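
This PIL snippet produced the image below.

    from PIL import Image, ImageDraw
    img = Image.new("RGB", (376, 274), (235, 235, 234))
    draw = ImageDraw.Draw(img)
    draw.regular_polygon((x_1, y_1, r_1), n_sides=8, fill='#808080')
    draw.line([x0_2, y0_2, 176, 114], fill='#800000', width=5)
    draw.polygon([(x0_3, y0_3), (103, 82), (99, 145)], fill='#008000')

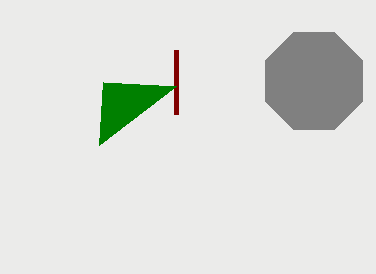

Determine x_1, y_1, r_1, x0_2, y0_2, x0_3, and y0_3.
x_1 = 314
y_1 = 81
r_1 = 53
x0_2 = 176
y0_2 = 50
x0_3 = 176
y0_3 = 86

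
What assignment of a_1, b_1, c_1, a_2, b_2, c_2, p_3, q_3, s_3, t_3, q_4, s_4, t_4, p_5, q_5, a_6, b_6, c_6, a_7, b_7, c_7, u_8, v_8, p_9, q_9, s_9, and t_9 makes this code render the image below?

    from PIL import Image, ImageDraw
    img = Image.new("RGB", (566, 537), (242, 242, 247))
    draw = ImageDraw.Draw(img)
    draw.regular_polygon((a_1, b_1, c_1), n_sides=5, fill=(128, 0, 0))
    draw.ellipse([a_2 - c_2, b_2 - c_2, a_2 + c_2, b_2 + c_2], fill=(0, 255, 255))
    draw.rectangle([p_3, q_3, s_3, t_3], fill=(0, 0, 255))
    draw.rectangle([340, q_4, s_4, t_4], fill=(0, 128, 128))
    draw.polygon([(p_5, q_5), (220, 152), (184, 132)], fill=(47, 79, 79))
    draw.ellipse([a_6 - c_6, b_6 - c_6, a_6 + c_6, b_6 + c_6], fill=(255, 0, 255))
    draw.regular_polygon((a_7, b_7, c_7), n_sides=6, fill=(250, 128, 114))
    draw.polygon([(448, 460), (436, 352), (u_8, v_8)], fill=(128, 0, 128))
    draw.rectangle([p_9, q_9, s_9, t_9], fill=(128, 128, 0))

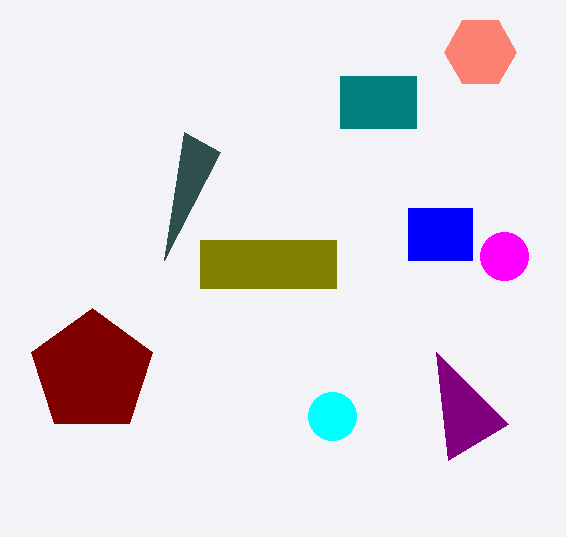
a_1 = 92, b_1 = 372, c_1 = 64, a_2 = 332, b_2 = 416, c_2 = 24, p_3 = 408, q_3 = 208, s_3 = 472, t_3 = 260, q_4 = 76, s_4 = 416, t_4 = 128, p_5 = 164, q_5 = 260, a_6 = 504, b_6 = 256, c_6 = 24, a_7 = 480, b_7 = 52, c_7 = 36, u_8 = 508, v_8 = 424, p_9 = 200, q_9 = 240, s_9 = 336, t_9 = 288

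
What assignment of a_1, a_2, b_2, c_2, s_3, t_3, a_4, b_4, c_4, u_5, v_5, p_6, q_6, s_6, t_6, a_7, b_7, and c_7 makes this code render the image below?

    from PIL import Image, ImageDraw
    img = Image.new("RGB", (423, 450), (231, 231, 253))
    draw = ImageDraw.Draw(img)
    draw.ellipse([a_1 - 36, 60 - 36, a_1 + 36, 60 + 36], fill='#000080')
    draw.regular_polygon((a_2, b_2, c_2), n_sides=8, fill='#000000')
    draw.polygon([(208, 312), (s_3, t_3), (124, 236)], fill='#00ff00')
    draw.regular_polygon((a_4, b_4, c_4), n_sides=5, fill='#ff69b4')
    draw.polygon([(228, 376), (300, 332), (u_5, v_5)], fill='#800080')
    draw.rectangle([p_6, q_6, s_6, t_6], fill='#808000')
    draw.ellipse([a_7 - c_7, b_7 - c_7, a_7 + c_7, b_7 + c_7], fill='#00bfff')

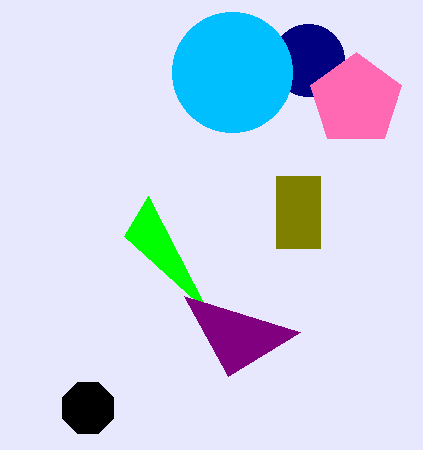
a_1 = 308; a_2 = 88; b_2 = 408; c_2 = 28; s_3 = 148; t_3 = 196; a_4 = 356; b_4 = 100; c_4 = 48; u_5 = 184; v_5 = 296; p_6 = 276; q_6 = 176; s_6 = 320; t_6 = 248; a_7 = 232; b_7 = 72; c_7 = 60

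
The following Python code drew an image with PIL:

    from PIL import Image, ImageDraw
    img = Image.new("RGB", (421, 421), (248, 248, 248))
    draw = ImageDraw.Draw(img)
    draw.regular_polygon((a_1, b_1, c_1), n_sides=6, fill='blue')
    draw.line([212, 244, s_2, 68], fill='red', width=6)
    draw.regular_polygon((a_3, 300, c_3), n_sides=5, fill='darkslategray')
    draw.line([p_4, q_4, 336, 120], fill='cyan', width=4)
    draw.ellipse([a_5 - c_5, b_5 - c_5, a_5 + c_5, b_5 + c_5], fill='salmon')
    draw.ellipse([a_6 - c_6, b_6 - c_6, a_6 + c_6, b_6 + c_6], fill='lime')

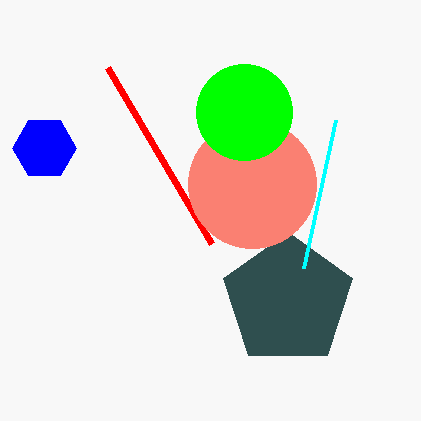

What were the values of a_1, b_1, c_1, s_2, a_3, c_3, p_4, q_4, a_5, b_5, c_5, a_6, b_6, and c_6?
a_1 = 44; b_1 = 148; c_1 = 32; s_2 = 108; a_3 = 288; c_3 = 68; p_4 = 304; q_4 = 268; a_5 = 252; b_5 = 184; c_5 = 64; a_6 = 244; b_6 = 112; c_6 = 48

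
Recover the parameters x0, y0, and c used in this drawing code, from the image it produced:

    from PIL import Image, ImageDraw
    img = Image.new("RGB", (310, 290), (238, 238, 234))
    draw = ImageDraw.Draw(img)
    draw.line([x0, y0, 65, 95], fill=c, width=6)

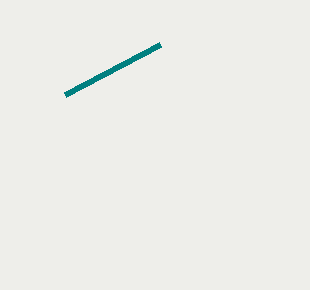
x0 = 160, y0 = 45, c = 'teal'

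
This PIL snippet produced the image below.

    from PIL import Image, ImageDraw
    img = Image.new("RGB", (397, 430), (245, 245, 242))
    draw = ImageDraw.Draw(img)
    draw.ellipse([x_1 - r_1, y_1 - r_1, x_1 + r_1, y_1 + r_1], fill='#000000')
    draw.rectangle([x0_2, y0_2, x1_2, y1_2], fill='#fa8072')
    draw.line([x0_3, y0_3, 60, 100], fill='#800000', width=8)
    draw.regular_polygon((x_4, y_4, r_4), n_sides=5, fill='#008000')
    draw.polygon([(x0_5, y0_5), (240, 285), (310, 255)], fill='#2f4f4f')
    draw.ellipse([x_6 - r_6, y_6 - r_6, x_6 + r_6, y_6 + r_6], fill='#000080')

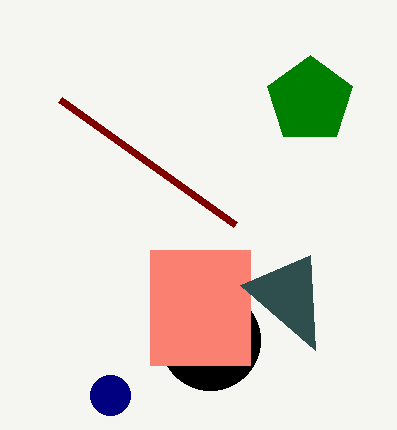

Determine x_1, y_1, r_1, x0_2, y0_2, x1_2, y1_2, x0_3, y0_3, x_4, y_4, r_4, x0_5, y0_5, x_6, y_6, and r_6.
x_1 = 210, y_1 = 340, r_1 = 50, x0_2 = 150, y0_2 = 250, x1_2 = 250, y1_2 = 365, x0_3 = 235, y0_3 = 225, x_4 = 310, y_4 = 100, r_4 = 45, x0_5 = 315, y0_5 = 350, x_6 = 110, y_6 = 395, r_6 = 20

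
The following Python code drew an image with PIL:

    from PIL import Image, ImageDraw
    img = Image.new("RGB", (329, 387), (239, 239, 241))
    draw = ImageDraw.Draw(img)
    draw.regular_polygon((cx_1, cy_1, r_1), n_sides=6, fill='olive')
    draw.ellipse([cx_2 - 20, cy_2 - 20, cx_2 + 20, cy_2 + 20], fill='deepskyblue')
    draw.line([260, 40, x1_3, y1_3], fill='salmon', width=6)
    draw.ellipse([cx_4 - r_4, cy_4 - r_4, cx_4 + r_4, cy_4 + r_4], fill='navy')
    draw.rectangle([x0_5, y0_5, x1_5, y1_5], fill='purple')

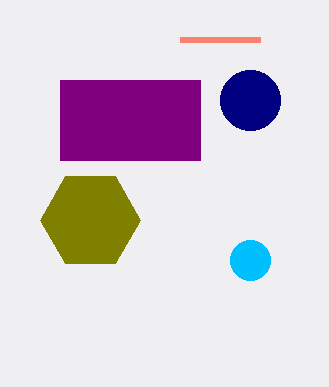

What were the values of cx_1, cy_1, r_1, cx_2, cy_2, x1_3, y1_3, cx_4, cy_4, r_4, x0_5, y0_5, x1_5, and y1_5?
cx_1 = 90
cy_1 = 220
r_1 = 50
cx_2 = 250
cy_2 = 260
x1_3 = 180
y1_3 = 40
cx_4 = 250
cy_4 = 100
r_4 = 30
x0_5 = 60
y0_5 = 80
x1_5 = 200
y1_5 = 160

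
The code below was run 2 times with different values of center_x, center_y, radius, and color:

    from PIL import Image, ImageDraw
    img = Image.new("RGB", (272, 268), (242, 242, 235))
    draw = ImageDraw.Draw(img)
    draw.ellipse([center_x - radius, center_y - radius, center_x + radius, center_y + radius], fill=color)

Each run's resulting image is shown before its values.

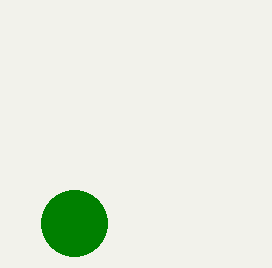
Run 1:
center_x = 74, center_y = 223, radius = 33, color = 'green'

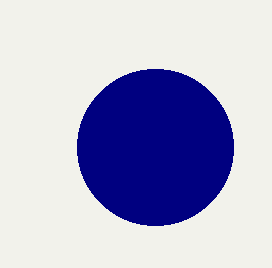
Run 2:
center_x = 155
center_y = 147
radius = 78
color = 'navy'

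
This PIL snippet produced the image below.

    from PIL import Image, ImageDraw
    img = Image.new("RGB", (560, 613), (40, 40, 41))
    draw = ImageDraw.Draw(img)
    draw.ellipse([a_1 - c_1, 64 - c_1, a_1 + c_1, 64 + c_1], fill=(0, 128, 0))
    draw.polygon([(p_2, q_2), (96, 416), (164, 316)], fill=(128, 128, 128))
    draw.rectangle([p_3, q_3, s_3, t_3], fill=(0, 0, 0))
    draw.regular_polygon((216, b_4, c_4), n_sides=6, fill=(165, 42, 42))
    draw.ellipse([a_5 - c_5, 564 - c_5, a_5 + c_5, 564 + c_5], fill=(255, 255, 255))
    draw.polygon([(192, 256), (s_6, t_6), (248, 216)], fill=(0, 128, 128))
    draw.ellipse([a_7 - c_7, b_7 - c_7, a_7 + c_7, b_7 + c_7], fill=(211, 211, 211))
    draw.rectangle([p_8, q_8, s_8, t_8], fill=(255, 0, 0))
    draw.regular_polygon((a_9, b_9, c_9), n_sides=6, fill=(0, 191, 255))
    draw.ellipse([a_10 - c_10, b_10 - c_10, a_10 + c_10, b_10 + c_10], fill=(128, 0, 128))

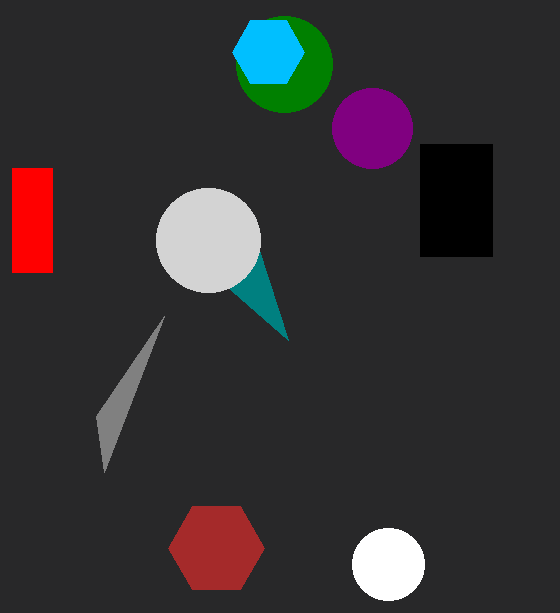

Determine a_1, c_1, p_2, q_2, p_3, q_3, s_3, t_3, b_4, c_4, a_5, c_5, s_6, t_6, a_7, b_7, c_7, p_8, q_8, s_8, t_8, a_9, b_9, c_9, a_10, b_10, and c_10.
a_1 = 284
c_1 = 48
p_2 = 104
q_2 = 472
p_3 = 420
q_3 = 144
s_3 = 492
t_3 = 256
b_4 = 548
c_4 = 48
a_5 = 388
c_5 = 36
s_6 = 288
t_6 = 340
a_7 = 208
b_7 = 240
c_7 = 52
p_8 = 12
q_8 = 168
s_8 = 52
t_8 = 272
a_9 = 268
b_9 = 52
c_9 = 36
a_10 = 372
b_10 = 128
c_10 = 40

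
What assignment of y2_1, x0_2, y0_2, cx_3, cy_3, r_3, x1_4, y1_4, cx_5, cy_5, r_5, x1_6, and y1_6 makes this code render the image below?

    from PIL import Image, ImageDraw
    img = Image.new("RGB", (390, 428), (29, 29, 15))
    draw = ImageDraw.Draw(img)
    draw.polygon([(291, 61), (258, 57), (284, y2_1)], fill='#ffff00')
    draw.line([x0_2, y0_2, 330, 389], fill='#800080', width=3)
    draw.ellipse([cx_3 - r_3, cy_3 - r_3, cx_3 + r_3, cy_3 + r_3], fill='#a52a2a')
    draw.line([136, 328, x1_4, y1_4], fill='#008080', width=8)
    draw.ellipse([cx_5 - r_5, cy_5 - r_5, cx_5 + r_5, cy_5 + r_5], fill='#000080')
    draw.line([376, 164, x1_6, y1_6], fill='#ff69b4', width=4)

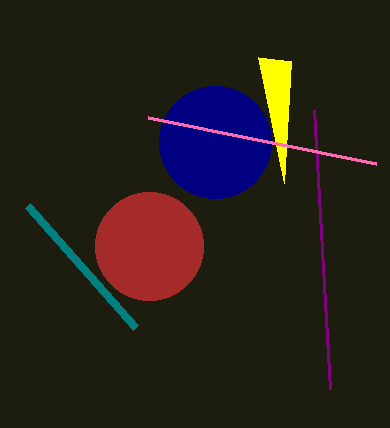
y2_1 = 183, x0_2 = 314, y0_2 = 110, cx_3 = 149, cy_3 = 246, r_3 = 54, x1_4 = 28, y1_4 = 206, cx_5 = 215, cy_5 = 142, r_5 = 56, x1_6 = 148, y1_6 = 118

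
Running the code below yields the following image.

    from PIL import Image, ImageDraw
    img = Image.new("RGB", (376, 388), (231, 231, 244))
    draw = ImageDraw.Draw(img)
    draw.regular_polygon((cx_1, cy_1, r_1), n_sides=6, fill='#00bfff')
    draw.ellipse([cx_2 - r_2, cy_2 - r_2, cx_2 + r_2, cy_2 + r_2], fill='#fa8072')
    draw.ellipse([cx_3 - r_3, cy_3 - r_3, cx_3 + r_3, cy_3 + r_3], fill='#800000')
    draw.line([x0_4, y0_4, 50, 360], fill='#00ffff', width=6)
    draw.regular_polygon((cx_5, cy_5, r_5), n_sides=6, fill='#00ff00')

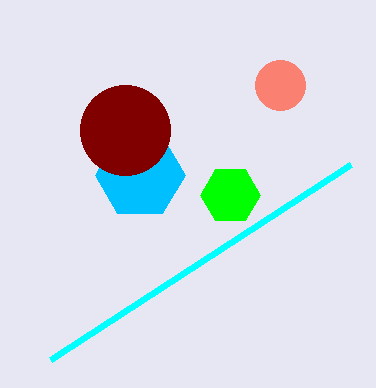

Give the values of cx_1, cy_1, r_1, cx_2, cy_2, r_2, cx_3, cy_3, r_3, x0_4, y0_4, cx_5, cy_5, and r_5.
cx_1 = 140, cy_1 = 175, r_1 = 45, cx_2 = 280, cy_2 = 85, r_2 = 25, cx_3 = 125, cy_3 = 130, r_3 = 45, x0_4 = 350, y0_4 = 165, cx_5 = 230, cy_5 = 195, r_5 = 30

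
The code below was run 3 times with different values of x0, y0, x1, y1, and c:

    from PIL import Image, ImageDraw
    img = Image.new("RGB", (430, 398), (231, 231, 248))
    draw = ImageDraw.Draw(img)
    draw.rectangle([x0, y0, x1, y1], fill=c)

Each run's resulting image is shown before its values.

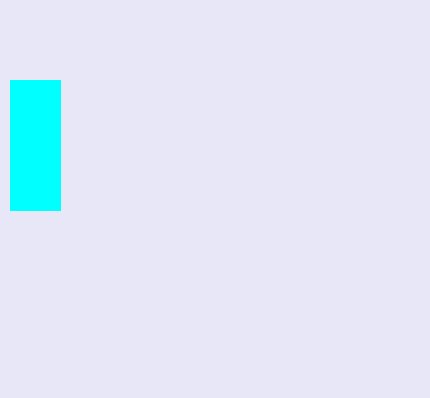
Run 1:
x0 = 10
y0 = 80
x1 = 60
y1 = 210
c = 'cyan'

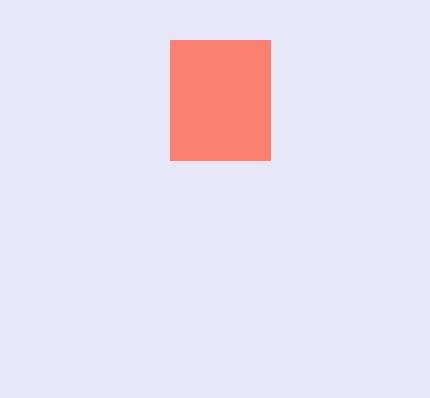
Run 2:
x0 = 170, y0 = 40, x1 = 270, y1 = 160, c = 'salmon'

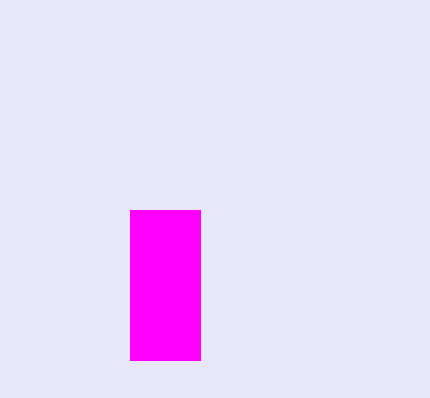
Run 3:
x0 = 130; y0 = 210; x1 = 200; y1 = 360; c = 'magenta'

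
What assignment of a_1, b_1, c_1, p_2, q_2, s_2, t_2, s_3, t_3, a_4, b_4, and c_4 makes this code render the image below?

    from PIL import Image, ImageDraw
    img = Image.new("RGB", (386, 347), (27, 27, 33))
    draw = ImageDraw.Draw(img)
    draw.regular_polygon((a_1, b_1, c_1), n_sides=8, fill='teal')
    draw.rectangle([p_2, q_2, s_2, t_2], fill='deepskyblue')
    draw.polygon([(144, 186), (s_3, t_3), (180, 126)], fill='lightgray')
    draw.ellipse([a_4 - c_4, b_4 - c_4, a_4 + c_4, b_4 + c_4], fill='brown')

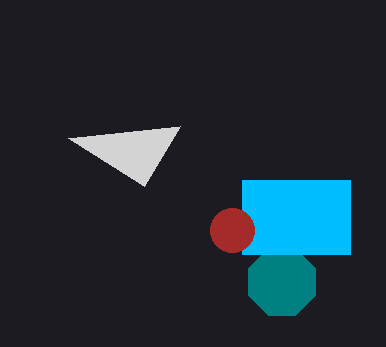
a_1 = 282
b_1 = 282
c_1 = 36
p_2 = 242
q_2 = 180
s_2 = 350
t_2 = 254
s_3 = 68
t_3 = 138
a_4 = 232
b_4 = 230
c_4 = 22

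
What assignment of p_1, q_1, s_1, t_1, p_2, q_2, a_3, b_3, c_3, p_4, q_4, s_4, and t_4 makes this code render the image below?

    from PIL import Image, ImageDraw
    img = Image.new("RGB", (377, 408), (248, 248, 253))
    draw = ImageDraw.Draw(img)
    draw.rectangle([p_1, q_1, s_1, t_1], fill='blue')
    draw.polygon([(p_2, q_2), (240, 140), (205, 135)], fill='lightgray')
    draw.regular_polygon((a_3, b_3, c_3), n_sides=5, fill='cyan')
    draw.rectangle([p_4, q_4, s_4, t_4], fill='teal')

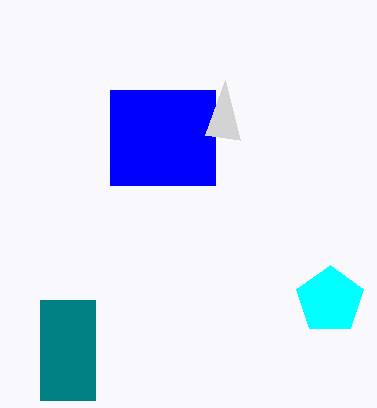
p_1 = 110
q_1 = 90
s_1 = 215
t_1 = 185
p_2 = 225
q_2 = 80
a_3 = 330
b_3 = 300
c_3 = 35
p_4 = 40
q_4 = 300
s_4 = 95
t_4 = 400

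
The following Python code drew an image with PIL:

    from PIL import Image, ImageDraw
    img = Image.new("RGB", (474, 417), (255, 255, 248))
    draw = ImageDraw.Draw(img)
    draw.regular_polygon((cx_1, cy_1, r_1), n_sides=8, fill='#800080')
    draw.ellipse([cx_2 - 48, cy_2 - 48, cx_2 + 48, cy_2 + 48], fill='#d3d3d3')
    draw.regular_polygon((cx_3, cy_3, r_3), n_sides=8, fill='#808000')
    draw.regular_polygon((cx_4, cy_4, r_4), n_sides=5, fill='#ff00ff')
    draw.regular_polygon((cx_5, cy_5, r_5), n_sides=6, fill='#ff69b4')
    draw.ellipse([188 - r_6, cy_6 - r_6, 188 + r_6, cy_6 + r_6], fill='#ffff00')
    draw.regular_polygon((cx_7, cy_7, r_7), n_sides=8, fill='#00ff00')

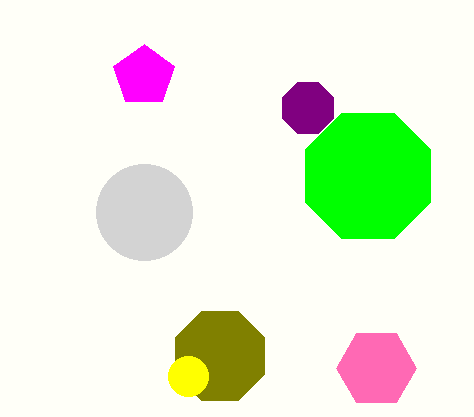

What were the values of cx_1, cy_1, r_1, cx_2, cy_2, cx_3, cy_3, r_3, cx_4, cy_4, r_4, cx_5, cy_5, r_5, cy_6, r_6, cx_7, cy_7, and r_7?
cx_1 = 308, cy_1 = 108, r_1 = 28, cx_2 = 144, cy_2 = 212, cx_3 = 220, cy_3 = 356, r_3 = 48, cx_4 = 144, cy_4 = 76, r_4 = 32, cx_5 = 376, cy_5 = 368, r_5 = 40, cy_6 = 376, r_6 = 20, cx_7 = 368, cy_7 = 176, r_7 = 68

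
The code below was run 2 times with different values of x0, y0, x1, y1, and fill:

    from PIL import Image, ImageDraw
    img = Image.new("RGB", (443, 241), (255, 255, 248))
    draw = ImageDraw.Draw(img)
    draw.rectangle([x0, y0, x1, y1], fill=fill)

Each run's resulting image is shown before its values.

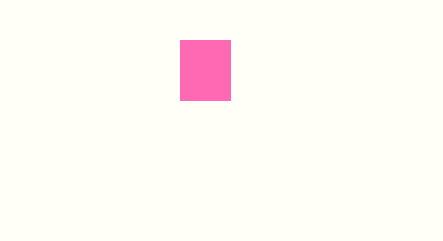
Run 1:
x0 = 180
y0 = 40
x1 = 230
y1 = 100
fill = 'hotpink'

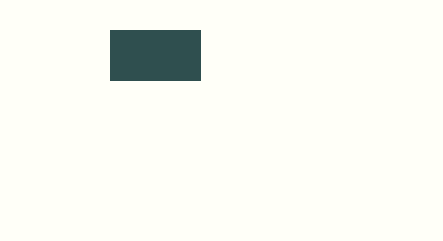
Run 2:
x0 = 110
y0 = 30
x1 = 200
y1 = 80
fill = 'darkslategray'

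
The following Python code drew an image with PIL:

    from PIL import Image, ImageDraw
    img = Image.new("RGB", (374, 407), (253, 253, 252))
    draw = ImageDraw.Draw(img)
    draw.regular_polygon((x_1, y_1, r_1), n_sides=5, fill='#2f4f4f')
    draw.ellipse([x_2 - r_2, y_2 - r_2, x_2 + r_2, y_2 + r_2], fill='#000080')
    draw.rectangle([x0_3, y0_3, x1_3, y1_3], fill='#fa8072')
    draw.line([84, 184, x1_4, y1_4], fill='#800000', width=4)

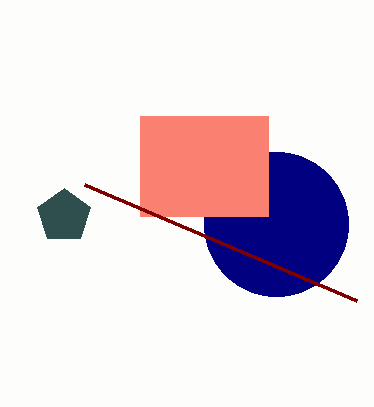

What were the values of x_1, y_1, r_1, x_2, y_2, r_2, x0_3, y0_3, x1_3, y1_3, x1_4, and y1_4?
x_1 = 64, y_1 = 216, r_1 = 28, x_2 = 276, y_2 = 224, r_2 = 72, x0_3 = 140, y0_3 = 116, x1_3 = 268, y1_3 = 216, x1_4 = 356, y1_4 = 300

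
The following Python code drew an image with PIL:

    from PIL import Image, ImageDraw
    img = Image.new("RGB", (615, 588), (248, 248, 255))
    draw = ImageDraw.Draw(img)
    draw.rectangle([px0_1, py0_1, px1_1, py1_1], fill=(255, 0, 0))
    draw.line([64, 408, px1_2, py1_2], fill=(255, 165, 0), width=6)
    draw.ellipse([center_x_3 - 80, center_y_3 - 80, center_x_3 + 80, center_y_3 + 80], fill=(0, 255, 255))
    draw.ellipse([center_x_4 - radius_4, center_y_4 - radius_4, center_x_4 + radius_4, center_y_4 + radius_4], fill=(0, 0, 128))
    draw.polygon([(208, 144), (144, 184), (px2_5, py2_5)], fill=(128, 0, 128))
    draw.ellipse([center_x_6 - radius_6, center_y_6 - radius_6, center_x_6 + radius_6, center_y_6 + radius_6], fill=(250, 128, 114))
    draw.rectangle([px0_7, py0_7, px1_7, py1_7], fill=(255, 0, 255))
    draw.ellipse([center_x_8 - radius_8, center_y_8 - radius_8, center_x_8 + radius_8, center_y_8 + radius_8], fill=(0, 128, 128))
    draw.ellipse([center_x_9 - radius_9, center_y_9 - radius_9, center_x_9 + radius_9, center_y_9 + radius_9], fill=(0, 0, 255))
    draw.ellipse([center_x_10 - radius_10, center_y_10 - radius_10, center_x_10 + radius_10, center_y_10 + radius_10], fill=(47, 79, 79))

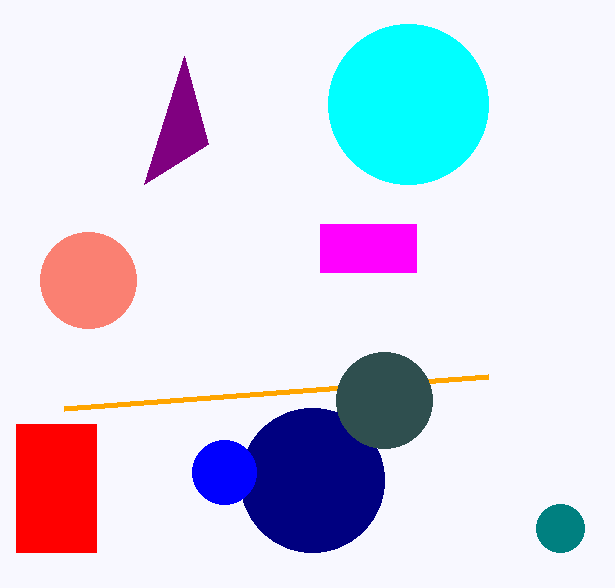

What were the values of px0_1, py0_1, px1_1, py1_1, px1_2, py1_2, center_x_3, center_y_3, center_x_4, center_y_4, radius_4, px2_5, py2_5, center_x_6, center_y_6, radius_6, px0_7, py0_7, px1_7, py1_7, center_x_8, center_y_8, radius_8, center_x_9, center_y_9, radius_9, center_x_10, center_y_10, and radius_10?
px0_1 = 16; py0_1 = 424; px1_1 = 96; py1_1 = 552; px1_2 = 488; py1_2 = 376; center_x_3 = 408; center_y_3 = 104; center_x_4 = 312; center_y_4 = 480; radius_4 = 72; px2_5 = 184; py2_5 = 56; center_x_6 = 88; center_y_6 = 280; radius_6 = 48; px0_7 = 320; py0_7 = 224; px1_7 = 416; py1_7 = 272; center_x_8 = 560; center_y_8 = 528; radius_8 = 24; center_x_9 = 224; center_y_9 = 472; radius_9 = 32; center_x_10 = 384; center_y_10 = 400; radius_10 = 48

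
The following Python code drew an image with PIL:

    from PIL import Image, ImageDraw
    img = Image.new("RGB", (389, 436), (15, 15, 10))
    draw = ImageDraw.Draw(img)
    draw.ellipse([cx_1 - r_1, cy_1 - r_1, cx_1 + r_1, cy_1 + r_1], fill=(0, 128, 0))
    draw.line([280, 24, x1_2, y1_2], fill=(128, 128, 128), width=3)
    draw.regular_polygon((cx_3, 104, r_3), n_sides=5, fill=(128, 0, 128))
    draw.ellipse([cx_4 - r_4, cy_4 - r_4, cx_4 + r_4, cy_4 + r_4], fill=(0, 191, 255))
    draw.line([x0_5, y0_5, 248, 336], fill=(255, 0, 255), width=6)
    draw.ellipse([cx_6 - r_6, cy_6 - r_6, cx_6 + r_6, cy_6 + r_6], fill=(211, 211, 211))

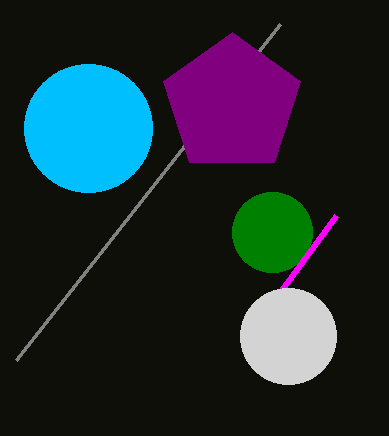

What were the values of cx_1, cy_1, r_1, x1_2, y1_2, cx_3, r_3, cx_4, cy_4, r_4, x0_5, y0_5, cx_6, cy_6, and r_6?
cx_1 = 272; cy_1 = 232; r_1 = 40; x1_2 = 16; y1_2 = 360; cx_3 = 232; r_3 = 72; cx_4 = 88; cy_4 = 128; r_4 = 64; x0_5 = 336; y0_5 = 216; cx_6 = 288; cy_6 = 336; r_6 = 48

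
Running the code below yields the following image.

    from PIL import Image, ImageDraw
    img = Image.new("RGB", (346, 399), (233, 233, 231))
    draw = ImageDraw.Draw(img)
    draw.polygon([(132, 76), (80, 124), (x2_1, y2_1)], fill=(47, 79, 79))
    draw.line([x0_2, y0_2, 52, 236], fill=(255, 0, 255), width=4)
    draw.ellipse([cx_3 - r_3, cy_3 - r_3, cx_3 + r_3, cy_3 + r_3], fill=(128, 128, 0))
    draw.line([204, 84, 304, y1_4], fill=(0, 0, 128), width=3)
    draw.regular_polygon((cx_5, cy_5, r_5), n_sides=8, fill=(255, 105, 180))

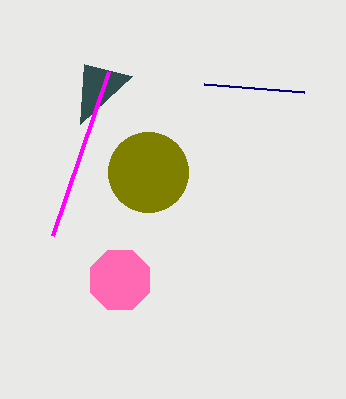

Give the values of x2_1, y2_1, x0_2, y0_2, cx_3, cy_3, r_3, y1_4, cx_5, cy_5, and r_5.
x2_1 = 84; y2_1 = 64; x0_2 = 108; y0_2 = 72; cx_3 = 148; cy_3 = 172; r_3 = 40; y1_4 = 92; cx_5 = 120; cy_5 = 280; r_5 = 32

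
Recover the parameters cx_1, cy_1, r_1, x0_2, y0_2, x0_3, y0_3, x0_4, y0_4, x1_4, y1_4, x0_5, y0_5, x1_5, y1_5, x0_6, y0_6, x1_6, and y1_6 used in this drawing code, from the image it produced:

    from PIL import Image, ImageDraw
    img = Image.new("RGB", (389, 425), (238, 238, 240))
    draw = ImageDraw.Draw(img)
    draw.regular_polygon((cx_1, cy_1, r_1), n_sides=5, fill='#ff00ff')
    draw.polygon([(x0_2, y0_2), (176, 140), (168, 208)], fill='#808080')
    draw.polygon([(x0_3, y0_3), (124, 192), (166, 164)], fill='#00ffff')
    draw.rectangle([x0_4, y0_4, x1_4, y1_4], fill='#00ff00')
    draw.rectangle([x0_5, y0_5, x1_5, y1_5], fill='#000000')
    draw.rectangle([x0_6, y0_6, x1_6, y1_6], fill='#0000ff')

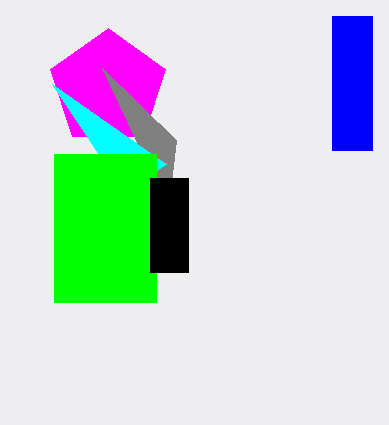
cx_1 = 108; cy_1 = 88; r_1 = 60; x0_2 = 102; y0_2 = 68; x0_3 = 52; y0_3 = 84; x0_4 = 54; y0_4 = 154; x1_4 = 156; y1_4 = 302; x0_5 = 150; y0_5 = 178; x1_5 = 188; y1_5 = 272; x0_6 = 332; y0_6 = 16; x1_6 = 372; y1_6 = 150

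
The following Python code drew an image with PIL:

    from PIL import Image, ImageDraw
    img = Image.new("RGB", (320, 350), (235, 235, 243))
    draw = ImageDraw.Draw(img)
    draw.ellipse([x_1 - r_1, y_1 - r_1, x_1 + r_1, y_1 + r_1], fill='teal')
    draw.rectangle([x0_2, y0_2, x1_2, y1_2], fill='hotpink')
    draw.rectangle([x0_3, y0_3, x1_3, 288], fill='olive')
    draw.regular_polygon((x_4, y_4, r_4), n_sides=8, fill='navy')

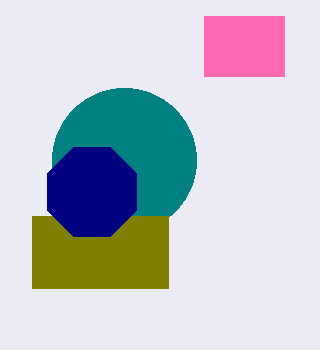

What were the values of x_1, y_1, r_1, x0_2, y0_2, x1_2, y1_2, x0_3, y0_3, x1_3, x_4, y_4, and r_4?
x_1 = 124, y_1 = 160, r_1 = 72, x0_2 = 204, y0_2 = 16, x1_2 = 284, y1_2 = 76, x0_3 = 32, y0_3 = 216, x1_3 = 168, x_4 = 92, y_4 = 192, r_4 = 48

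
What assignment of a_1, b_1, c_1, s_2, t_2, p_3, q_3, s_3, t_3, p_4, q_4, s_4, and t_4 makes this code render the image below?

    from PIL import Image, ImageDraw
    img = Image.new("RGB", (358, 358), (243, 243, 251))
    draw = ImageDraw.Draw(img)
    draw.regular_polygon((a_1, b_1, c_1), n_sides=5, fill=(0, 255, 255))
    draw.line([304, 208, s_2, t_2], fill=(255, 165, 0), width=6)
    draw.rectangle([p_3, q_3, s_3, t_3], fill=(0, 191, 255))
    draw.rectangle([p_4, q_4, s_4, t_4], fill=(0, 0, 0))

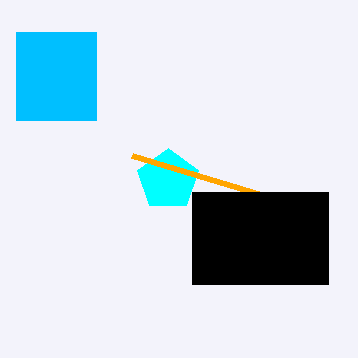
a_1 = 168, b_1 = 180, c_1 = 32, s_2 = 132, t_2 = 156, p_3 = 16, q_3 = 32, s_3 = 96, t_3 = 120, p_4 = 192, q_4 = 192, s_4 = 328, t_4 = 284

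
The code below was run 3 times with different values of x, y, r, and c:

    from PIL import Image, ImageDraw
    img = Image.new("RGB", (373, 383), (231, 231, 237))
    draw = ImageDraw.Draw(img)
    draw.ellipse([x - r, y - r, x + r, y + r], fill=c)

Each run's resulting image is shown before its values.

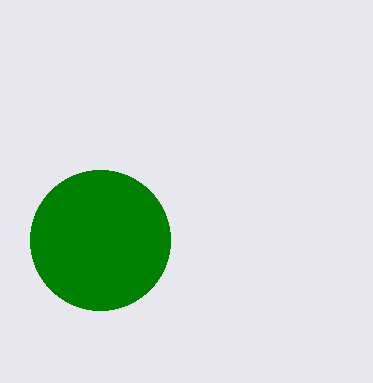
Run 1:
x = 100
y = 240
r = 70
c = 'green'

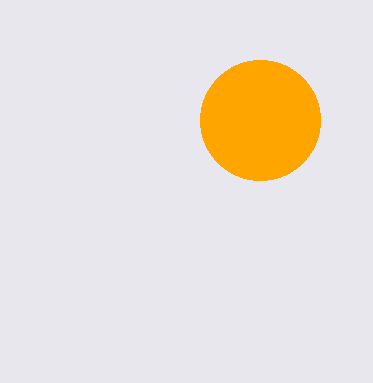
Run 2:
x = 260; y = 120; r = 60; c = 'orange'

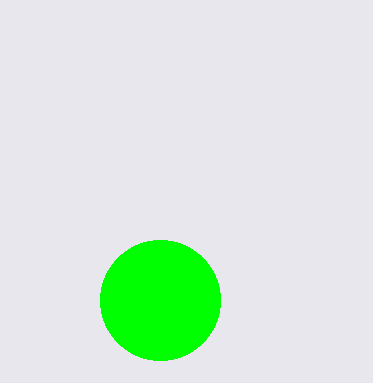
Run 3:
x = 160, y = 300, r = 60, c = 'lime'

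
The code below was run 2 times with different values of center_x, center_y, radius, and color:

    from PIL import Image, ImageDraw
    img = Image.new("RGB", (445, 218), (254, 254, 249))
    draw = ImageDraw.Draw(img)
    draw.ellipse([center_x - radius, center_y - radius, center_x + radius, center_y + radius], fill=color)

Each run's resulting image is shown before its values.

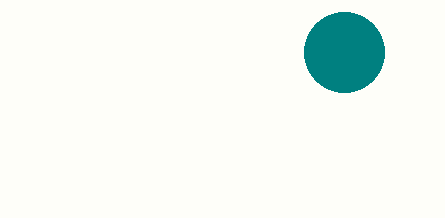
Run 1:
center_x = 344
center_y = 52
radius = 40
color = 'teal'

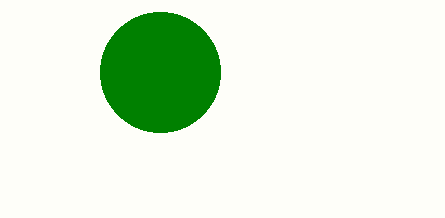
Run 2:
center_x = 160, center_y = 72, radius = 60, color = 'green'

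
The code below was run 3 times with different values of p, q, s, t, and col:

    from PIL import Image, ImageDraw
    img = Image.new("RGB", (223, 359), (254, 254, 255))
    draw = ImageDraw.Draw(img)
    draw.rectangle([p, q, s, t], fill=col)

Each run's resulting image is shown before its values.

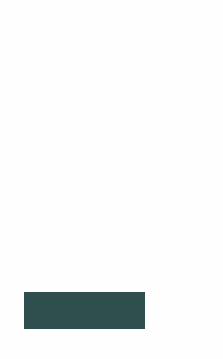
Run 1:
p = 24; q = 292; s = 144; t = 328; col = 'darkslategray'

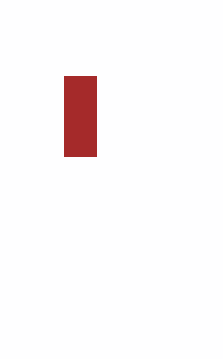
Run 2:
p = 64
q = 76
s = 96
t = 156
col = 'brown'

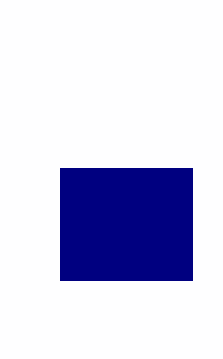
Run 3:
p = 60, q = 168, s = 192, t = 280, col = 'navy'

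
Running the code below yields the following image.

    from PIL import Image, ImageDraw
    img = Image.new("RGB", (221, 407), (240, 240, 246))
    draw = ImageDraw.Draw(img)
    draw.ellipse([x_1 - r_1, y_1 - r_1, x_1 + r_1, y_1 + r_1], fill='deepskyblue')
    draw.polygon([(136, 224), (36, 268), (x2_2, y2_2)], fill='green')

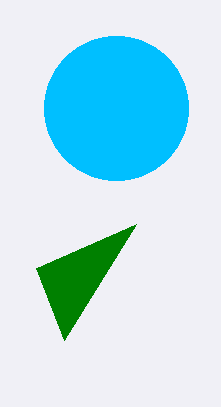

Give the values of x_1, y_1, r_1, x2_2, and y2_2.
x_1 = 116; y_1 = 108; r_1 = 72; x2_2 = 64; y2_2 = 340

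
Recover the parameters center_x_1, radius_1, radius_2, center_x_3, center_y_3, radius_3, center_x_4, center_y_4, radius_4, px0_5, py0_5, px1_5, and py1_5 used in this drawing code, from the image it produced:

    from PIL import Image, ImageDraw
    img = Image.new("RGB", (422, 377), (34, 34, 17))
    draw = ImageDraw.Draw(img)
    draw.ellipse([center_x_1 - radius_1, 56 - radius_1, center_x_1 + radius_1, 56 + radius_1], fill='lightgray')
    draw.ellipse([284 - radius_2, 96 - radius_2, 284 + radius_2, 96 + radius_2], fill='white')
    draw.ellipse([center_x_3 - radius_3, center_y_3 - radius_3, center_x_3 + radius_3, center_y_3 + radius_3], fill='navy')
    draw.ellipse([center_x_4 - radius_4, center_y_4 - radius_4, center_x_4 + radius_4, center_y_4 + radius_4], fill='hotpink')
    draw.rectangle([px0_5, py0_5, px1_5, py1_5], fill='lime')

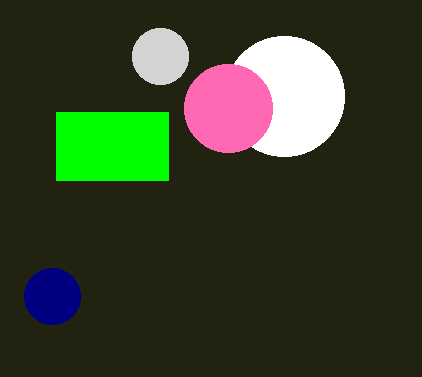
center_x_1 = 160, radius_1 = 28, radius_2 = 60, center_x_3 = 52, center_y_3 = 296, radius_3 = 28, center_x_4 = 228, center_y_4 = 108, radius_4 = 44, px0_5 = 56, py0_5 = 112, px1_5 = 168, py1_5 = 180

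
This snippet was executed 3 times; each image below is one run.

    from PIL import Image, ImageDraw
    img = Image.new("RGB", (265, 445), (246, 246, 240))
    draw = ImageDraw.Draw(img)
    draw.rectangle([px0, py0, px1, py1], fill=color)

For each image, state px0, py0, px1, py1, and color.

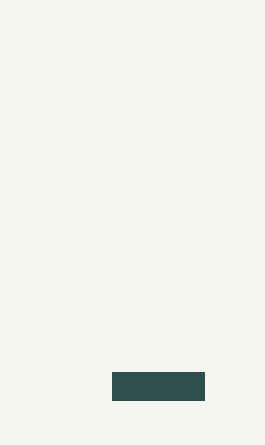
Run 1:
px0 = 112; py0 = 372; px1 = 204; py1 = 400; color = 'darkslategray'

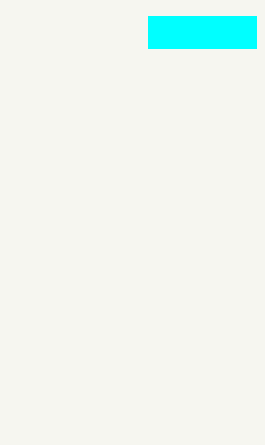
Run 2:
px0 = 148; py0 = 16; px1 = 256; py1 = 48; color = 'cyan'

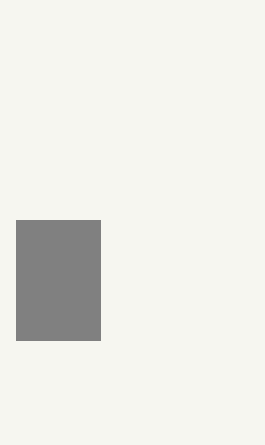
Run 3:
px0 = 16
py0 = 220
px1 = 100
py1 = 340
color = 'gray'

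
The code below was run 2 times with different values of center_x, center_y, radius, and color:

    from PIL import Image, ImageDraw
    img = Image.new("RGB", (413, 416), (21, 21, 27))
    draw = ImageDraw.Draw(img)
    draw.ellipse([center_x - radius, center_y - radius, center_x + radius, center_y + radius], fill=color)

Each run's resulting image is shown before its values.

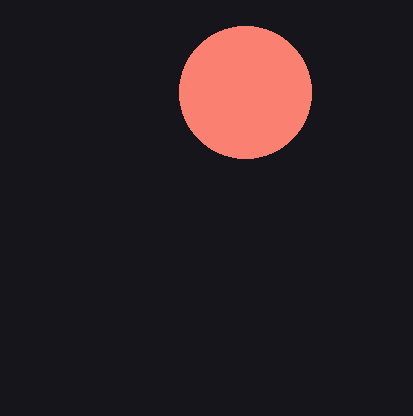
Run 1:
center_x = 245, center_y = 92, radius = 66, color = 'salmon'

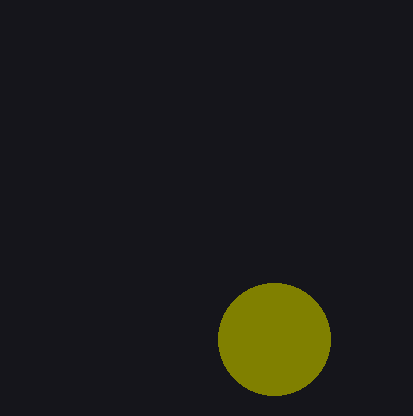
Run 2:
center_x = 274
center_y = 339
radius = 56
color = 'olive'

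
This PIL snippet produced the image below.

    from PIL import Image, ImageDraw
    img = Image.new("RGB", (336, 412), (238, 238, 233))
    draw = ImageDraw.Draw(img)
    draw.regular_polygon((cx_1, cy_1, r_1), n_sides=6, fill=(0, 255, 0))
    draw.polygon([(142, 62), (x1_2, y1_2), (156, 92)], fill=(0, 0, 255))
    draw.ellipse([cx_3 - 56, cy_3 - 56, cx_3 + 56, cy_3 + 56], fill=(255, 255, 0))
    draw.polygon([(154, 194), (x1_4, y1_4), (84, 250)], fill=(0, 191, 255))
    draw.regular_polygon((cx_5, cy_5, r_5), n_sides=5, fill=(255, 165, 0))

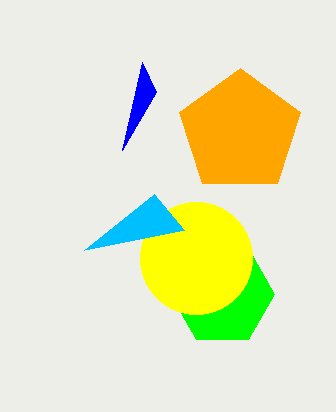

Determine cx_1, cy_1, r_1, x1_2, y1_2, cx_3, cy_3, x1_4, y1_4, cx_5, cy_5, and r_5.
cx_1 = 222
cy_1 = 294
r_1 = 52
x1_2 = 122
y1_2 = 150
cx_3 = 196
cy_3 = 258
x1_4 = 184
y1_4 = 230
cx_5 = 240
cy_5 = 132
r_5 = 64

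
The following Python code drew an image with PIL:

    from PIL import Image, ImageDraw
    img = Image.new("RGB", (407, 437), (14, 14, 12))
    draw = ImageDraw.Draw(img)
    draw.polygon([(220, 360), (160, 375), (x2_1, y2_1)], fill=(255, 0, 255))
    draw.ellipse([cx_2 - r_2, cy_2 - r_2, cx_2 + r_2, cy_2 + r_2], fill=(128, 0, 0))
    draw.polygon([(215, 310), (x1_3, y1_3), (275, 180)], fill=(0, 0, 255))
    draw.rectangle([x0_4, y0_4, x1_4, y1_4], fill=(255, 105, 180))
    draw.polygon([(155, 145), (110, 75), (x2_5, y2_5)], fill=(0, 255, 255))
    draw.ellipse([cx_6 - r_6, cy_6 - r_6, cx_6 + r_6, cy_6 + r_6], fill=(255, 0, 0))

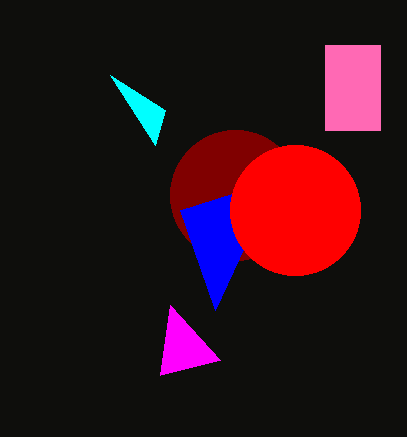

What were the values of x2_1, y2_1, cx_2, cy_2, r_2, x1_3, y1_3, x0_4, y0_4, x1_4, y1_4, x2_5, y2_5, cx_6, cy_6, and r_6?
x2_1 = 170, y2_1 = 305, cx_2 = 235, cy_2 = 195, r_2 = 65, x1_3 = 180, y1_3 = 210, x0_4 = 325, y0_4 = 45, x1_4 = 380, y1_4 = 130, x2_5 = 165, y2_5 = 110, cx_6 = 295, cy_6 = 210, r_6 = 65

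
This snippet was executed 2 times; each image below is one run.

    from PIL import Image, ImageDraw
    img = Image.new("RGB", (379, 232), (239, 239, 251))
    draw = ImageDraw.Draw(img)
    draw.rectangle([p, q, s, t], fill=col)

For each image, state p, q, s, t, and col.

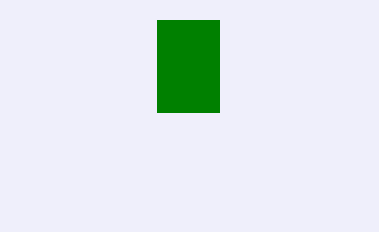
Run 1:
p = 157
q = 20
s = 219
t = 112
col = 'green'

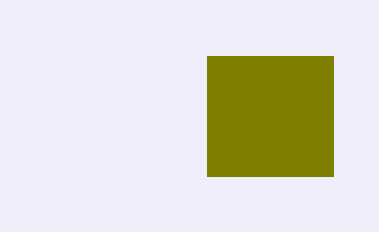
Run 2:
p = 207
q = 56
s = 333
t = 176
col = 'olive'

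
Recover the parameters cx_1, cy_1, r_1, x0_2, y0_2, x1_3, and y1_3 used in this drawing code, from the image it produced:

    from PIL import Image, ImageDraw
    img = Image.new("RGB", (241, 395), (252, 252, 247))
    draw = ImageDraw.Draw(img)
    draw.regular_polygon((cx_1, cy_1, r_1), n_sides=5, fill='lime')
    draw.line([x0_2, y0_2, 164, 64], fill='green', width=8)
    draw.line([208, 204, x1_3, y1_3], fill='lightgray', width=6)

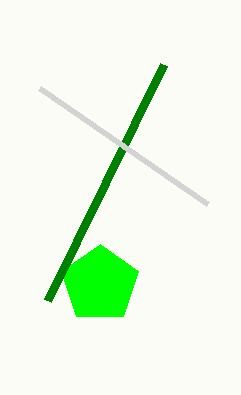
cx_1 = 100
cy_1 = 284
r_1 = 40
x0_2 = 48
y0_2 = 300
x1_3 = 40
y1_3 = 88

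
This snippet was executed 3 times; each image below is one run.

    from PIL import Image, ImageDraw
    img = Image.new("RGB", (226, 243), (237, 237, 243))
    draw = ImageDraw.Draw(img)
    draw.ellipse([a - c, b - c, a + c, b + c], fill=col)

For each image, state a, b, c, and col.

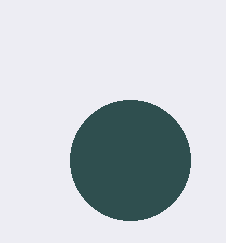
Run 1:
a = 130, b = 160, c = 60, col = 'darkslategray'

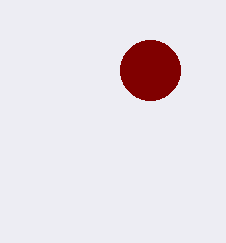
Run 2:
a = 150, b = 70, c = 30, col = 'maroon'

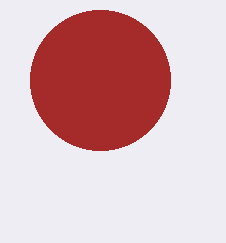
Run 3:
a = 100; b = 80; c = 70; col = 'brown'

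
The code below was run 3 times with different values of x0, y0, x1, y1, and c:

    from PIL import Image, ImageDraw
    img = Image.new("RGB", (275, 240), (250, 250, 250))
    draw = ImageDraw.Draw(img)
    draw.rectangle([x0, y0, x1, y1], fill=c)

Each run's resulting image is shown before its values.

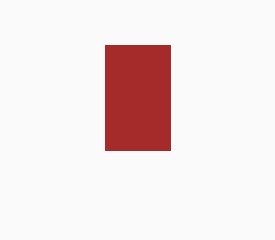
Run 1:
x0 = 105, y0 = 45, x1 = 170, y1 = 150, c = 'brown'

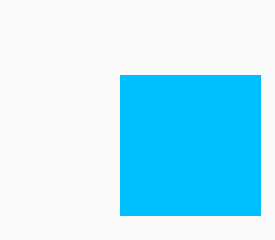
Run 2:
x0 = 120; y0 = 75; x1 = 260; y1 = 215; c = 'deepskyblue'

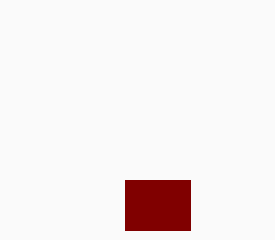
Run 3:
x0 = 125, y0 = 180, x1 = 190, y1 = 230, c = 'maroon'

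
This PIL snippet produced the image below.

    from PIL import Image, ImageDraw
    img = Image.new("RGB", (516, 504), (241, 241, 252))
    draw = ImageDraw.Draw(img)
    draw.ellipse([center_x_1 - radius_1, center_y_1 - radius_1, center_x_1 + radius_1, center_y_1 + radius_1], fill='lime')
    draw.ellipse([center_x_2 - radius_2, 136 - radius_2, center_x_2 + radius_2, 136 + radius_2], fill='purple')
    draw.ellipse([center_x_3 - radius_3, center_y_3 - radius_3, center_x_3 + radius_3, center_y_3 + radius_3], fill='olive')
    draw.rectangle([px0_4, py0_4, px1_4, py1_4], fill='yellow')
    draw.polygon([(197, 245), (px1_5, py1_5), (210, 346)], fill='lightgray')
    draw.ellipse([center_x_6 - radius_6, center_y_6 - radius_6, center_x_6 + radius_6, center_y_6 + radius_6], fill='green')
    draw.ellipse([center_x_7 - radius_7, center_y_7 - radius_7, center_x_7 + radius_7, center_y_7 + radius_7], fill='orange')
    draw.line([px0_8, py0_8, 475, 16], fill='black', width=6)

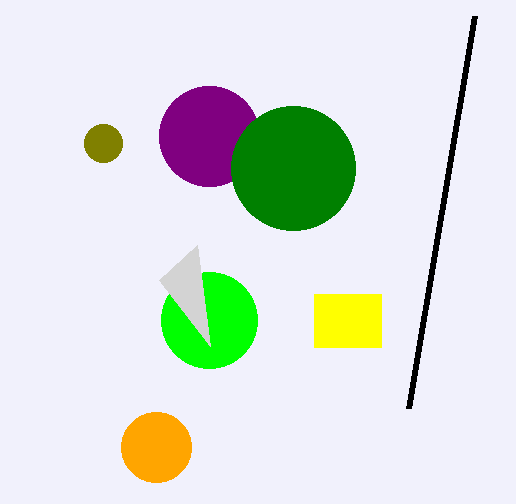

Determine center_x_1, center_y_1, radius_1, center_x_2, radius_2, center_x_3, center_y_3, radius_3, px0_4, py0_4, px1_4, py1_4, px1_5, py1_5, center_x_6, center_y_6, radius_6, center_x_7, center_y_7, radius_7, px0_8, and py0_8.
center_x_1 = 209, center_y_1 = 320, radius_1 = 48, center_x_2 = 209, radius_2 = 50, center_x_3 = 103, center_y_3 = 143, radius_3 = 19, px0_4 = 314, py0_4 = 294, px1_4 = 381, py1_4 = 347, px1_5 = 159, py1_5 = 280, center_x_6 = 293, center_y_6 = 168, radius_6 = 62, center_x_7 = 156, center_y_7 = 447, radius_7 = 35, px0_8 = 409, py0_8 = 408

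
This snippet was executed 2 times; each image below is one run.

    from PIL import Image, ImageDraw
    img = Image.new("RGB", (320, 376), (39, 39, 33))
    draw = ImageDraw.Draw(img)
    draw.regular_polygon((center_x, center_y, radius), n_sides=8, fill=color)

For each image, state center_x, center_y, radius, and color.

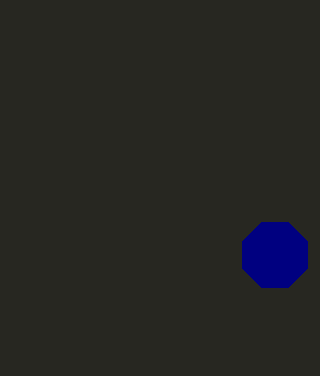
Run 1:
center_x = 275
center_y = 255
radius = 35
color = 'navy'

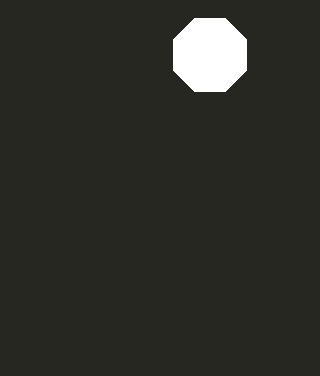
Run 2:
center_x = 210, center_y = 55, radius = 40, color = 'white'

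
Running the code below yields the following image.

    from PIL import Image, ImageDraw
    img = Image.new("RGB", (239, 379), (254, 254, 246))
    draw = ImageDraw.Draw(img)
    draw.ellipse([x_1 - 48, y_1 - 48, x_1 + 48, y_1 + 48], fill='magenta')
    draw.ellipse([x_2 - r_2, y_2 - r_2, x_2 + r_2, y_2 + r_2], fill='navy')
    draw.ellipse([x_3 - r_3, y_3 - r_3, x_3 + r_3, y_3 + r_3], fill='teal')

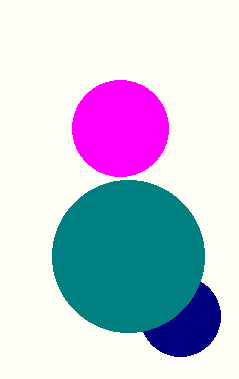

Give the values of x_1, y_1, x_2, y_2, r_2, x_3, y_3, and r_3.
x_1 = 120; y_1 = 128; x_2 = 180; y_2 = 316; r_2 = 40; x_3 = 128; y_3 = 256; r_3 = 76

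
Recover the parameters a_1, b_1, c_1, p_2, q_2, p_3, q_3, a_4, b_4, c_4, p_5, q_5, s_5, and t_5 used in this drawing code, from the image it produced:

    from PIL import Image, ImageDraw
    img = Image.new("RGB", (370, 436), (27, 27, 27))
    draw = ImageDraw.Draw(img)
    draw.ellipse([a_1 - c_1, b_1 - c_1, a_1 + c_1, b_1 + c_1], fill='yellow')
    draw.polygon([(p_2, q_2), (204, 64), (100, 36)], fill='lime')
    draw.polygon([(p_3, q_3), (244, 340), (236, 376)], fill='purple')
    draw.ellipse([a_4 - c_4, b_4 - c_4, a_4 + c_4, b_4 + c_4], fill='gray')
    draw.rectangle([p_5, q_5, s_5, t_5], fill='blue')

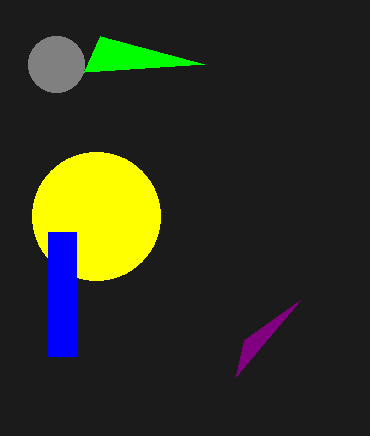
a_1 = 96, b_1 = 216, c_1 = 64, p_2 = 84, q_2 = 72, p_3 = 300, q_3 = 300, a_4 = 56, b_4 = 64, c_4 = 28, p_5 = 48, q_5 = 232, s_5 = 76, t_5 = 356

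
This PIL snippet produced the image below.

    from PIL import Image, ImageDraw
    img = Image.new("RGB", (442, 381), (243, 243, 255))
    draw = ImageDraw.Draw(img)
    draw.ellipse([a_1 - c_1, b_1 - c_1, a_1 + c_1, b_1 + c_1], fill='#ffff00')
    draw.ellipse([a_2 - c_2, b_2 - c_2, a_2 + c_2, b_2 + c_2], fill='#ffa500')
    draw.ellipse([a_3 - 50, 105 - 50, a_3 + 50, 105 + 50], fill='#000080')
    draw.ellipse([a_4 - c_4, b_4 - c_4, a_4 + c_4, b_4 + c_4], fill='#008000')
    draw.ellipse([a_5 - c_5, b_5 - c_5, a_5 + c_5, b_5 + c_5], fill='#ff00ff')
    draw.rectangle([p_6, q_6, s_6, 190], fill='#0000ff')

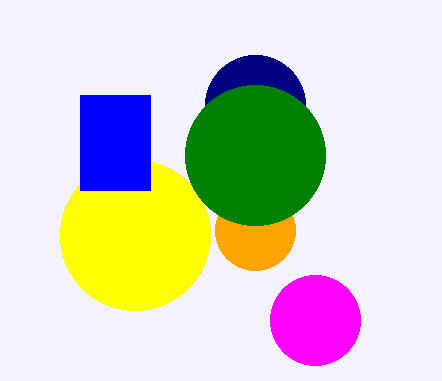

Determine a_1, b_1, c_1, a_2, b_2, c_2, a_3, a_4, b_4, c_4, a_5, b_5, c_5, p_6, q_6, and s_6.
a_1 = 135; b_1 = 235; c_1 = 75; a_2 = 255; b_2 = 230; c_2 = 40; a_3 = 255; a_4 = 255; b_4 = 155; c_4 = 70; a_5 = 315; b_5 = 320; c_5 = 45; p_6 = 80; q_6 = 95; s_6 = 150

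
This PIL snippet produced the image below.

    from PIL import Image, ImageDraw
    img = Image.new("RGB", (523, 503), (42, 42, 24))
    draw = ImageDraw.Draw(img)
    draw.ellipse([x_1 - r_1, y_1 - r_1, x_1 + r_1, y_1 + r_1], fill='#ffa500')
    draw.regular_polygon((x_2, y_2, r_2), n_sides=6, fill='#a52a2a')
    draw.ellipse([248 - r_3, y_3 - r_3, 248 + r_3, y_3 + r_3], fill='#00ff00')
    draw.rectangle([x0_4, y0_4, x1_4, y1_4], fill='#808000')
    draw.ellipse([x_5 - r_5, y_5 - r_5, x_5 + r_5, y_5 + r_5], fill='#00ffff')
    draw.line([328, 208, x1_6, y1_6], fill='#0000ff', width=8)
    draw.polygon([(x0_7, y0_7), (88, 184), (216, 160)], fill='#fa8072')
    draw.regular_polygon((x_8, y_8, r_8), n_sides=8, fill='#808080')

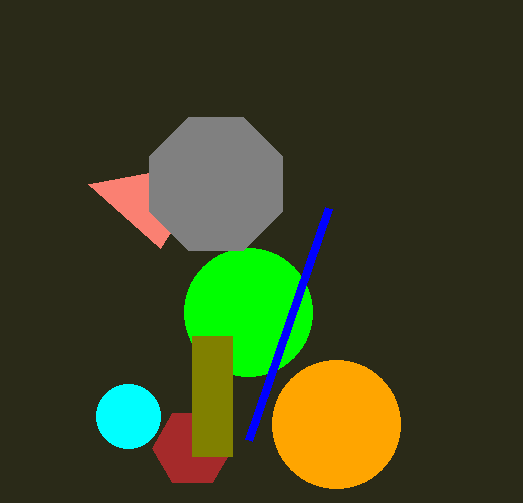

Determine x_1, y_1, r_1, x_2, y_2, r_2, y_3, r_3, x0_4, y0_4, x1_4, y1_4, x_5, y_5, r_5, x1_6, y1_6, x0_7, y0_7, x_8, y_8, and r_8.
x_1 = 336, y_1 = 424, r_1 = 64, x_2 = 192, y_2 = 448, r_2 = 40, y_3 = 312, r_3 = 64, x0_4 = 192, y0_4 = 336, x1_4 = 232, y1_4 = 456, x_5 = 128, y_5 = 416, r_5 = 32, x1_6 = 248, y1_6 = 440, x0_7 = 160, y0_7 = 248, x_8 = 216, y_8 = 184, r_8 = 72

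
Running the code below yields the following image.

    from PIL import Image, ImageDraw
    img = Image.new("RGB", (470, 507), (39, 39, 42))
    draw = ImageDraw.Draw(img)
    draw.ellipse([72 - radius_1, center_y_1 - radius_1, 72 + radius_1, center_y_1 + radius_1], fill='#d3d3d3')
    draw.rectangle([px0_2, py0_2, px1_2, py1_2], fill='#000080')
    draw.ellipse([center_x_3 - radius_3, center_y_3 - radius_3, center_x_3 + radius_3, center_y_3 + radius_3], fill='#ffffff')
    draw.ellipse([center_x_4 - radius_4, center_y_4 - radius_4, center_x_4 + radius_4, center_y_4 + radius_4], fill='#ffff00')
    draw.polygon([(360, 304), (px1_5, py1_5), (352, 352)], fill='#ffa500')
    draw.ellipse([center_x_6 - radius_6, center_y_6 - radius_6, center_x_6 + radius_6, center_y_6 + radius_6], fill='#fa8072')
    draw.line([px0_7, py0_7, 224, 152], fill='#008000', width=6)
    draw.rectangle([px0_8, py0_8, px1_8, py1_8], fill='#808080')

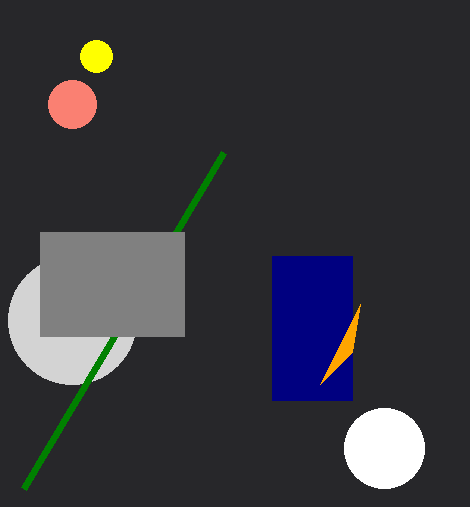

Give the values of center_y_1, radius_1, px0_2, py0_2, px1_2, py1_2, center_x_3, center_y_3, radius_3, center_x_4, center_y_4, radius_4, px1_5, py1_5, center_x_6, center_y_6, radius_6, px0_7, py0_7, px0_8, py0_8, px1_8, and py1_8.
center_y_1 = 320, radius_1 = 64, px0_2 = 272, py0_2 = 256, px1_2 = 352, py1_2 = 400, center_x_3 = 384, center_y_3 = 448, radius_3 = 40, center_x_4 = 96, center_y_4 = 56, radius_4 = 16, px1_5 = 320, py1_5 = 384, center_x_6 = 72, center_y_6 = 104, radius_6 = 24, px0_7 = 24, py0_7 = 488, px0_8 = 40, py0_8 = 232, px1_8 = 184, py1_8 = 336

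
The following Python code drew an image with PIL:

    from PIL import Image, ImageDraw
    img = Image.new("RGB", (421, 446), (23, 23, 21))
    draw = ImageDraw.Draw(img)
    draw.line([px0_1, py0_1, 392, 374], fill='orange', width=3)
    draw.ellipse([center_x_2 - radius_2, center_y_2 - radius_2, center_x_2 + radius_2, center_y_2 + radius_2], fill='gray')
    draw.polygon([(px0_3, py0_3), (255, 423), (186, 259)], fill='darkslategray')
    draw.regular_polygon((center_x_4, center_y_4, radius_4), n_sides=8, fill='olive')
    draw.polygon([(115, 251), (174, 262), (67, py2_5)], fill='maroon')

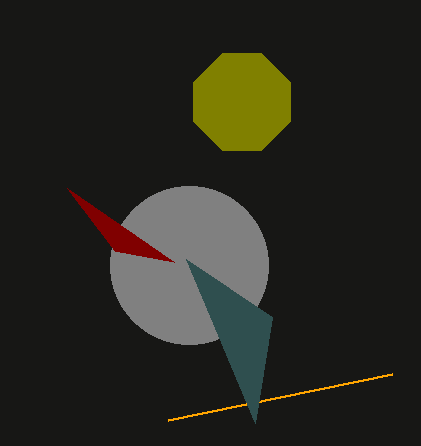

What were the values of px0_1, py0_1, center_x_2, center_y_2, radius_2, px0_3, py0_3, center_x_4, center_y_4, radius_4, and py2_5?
px0_1 = 168; py0_1 = 420; center_x_2 = 189; center_y_2 = 265; radius_2 = 79; px0_3 = 272; py0_3 = 317; center_x_4 = 242; center_y_4 = 102; radius_4 = 52; py2_5 = 188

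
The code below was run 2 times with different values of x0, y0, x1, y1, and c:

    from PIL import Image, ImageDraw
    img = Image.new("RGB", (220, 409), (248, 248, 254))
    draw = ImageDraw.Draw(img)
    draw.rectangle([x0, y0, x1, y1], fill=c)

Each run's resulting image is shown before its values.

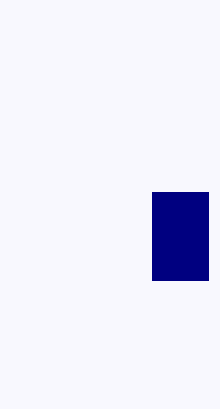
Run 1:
x0 = 152, y0 = 192, x1 = 208, y1 = 280, c = 'navy'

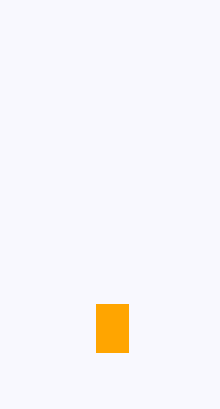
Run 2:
x0 = 96
y0 = 304
x1 = 128
y1 = 352
c = 'orange'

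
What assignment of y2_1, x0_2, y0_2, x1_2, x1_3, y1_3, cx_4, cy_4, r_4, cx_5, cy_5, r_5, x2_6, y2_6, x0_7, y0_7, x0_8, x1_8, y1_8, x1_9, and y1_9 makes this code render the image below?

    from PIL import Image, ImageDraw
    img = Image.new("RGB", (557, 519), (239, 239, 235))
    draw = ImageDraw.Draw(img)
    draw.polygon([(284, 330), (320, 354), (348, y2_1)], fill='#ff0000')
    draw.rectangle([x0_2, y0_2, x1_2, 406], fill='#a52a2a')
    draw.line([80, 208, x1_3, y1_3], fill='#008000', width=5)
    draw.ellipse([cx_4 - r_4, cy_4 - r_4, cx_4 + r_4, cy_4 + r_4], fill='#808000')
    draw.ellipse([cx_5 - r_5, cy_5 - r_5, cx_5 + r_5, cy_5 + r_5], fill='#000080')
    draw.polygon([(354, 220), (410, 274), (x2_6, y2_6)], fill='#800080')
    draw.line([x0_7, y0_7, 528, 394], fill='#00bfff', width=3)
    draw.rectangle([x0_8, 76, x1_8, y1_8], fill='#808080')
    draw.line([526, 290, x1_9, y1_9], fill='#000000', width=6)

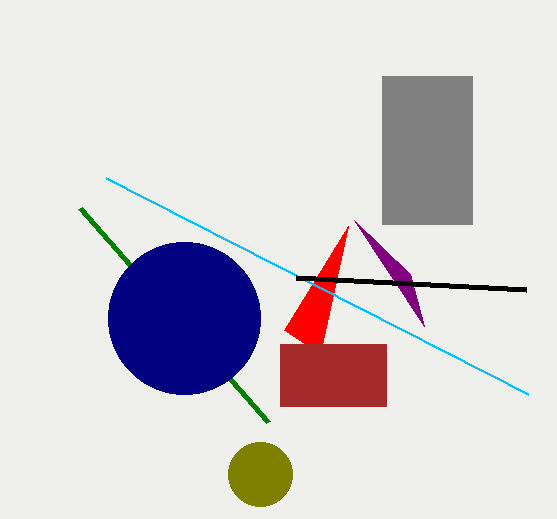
y2_1 = 226
x0_2 = 280
y0_2 = 344
x1_2 = 386
x1_3 = 268
y1_3 = 422
cx_4 = 260
cy_4 = 474
r_4 = 32
cx_5 = 184
cy_5 = 318
r_5 = 76
x2_6 = 424
y2_6 = 326
x0_7 = 106
y0_7 = 178
x0_8 = 382
x1_8 = 472
y1_8 = 224
x1_9 = 296
y1_9 = 278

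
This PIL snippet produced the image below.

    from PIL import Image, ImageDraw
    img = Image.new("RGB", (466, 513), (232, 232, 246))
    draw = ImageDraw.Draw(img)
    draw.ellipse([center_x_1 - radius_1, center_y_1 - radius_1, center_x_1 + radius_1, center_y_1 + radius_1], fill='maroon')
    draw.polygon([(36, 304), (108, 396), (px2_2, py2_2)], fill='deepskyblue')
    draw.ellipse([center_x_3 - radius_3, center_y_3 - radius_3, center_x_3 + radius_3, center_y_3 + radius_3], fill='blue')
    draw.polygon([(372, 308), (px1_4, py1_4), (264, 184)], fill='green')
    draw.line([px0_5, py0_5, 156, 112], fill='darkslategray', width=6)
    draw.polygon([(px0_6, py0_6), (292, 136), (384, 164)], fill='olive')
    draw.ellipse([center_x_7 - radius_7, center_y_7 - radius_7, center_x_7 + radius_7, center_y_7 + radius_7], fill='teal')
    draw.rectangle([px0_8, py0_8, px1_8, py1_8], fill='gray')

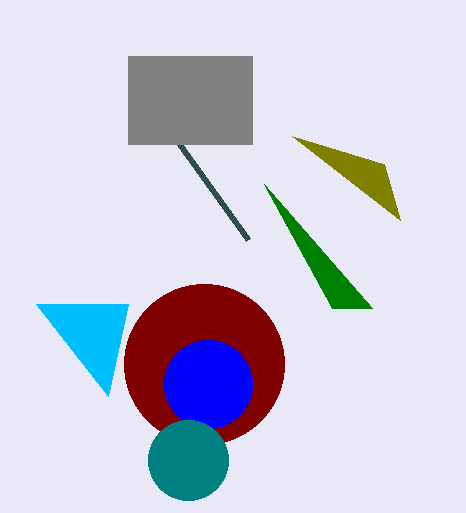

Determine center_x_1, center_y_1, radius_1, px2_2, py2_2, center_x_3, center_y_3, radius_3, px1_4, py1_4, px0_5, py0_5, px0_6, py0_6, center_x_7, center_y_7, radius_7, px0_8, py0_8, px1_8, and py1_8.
center_x_1 = 204, center_y_1 = 364, radius_1 = 80, px2_2 = 128, py2_2 = 304, center_x_3 = 208, center_y_3 = 384, radius_3 = 44, px1_4 = 332, py1_4 = 308, px0_5 = 248, py0_5 = 240, px0_6 = 400, py0_6 = 220, center_x_7 = 188, center_y_7 = 460, radius_7 = 40, px0_8 = 128, py0_8 = 56, px1_8 = 252, py1_8 = 144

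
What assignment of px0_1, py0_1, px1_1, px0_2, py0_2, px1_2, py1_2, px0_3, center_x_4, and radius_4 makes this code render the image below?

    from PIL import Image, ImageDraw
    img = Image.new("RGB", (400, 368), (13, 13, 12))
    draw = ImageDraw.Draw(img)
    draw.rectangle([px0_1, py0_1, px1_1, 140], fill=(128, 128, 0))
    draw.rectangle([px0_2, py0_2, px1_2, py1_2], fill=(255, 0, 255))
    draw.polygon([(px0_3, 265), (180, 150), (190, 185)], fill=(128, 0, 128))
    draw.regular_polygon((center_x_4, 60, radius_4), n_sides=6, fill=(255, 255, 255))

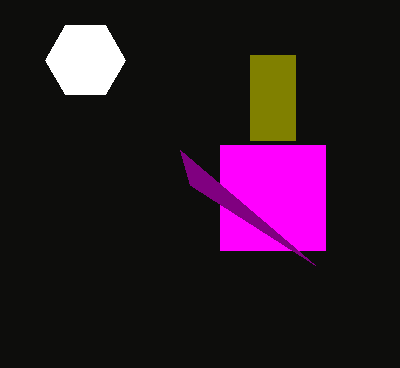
px0_1 = 250; py0_1 = 55; px1_1 = 295; px0_2 = 220; py0_2 = 145; px1_2 = 325; py1_2 = 250; px0_3 = 315; center_x_4 = 85; radius_4 = 40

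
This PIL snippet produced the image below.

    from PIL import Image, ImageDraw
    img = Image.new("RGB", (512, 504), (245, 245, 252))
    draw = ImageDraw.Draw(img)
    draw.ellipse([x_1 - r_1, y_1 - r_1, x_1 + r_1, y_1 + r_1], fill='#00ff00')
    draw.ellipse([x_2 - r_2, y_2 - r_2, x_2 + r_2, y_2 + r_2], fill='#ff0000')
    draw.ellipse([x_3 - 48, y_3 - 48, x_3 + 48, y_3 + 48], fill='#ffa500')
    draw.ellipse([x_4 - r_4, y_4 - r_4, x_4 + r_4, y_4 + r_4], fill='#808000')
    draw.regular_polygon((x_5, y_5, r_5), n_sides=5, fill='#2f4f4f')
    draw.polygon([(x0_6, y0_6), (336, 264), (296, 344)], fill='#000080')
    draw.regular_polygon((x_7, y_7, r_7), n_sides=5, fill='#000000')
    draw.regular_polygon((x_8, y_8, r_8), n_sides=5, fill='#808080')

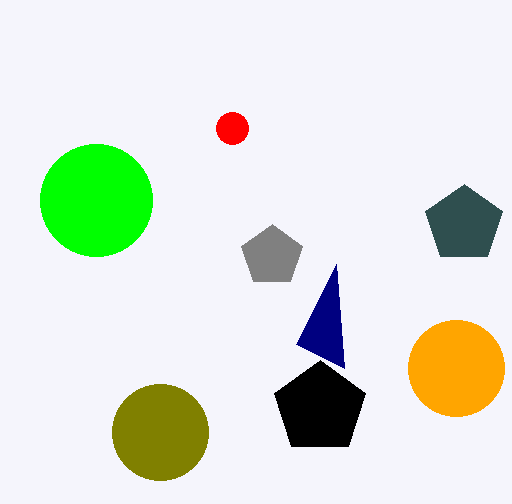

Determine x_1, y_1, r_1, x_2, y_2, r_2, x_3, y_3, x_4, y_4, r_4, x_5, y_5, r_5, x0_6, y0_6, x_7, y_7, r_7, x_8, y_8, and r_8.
x_1 = 96; y_1 = 200; r_1 = 56; x_2 = 232; y_2 = 128; r_2 = 16; x_3 = 456; y_3 = 368; x_4 = 160; y_4 = 432; r_4 = 48; x_5 = 464; y_5 = 224; r_5 = 40; x0_6 = 344; y0_6 = 368; x_7 = 320; y_7 = 408; r_7 = 48; x_8 = 272; y_8 = 256; r_8 = 32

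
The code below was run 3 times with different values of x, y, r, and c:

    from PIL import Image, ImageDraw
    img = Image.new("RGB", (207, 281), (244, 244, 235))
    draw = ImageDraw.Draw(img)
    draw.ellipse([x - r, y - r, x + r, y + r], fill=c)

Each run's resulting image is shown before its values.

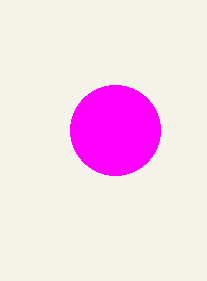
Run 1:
x = 115; y = 130; r = 45; c = 'magenta'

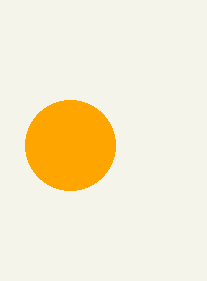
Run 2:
x = 70
y = 145
r = 45
c = 'orange'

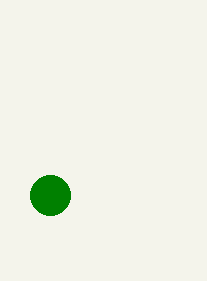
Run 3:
x = 50, y = 195, r = 20, c = 'green'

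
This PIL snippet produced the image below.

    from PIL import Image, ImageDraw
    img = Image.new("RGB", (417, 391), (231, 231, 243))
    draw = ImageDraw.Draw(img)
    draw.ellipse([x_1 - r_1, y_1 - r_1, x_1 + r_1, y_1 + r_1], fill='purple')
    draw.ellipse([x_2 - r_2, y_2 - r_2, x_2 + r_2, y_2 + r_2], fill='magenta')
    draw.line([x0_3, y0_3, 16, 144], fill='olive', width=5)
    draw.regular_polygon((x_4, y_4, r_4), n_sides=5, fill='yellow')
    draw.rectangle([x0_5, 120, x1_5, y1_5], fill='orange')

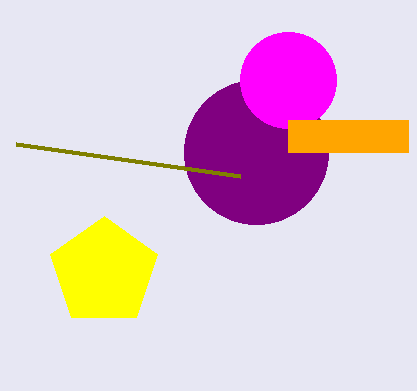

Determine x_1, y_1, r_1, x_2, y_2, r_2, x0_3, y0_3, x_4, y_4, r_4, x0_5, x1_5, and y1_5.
x_1 = 256, y_1 = 152, r_1 = 72, x_2 = 288, y_2 = 80, r_2 = 48, x0_3 = 240, y0_3 = 176, x_4 = 104, y_4 = 272, r_4 = 56, x0_5 = 288, x1_5 = 408, y1_5 = 152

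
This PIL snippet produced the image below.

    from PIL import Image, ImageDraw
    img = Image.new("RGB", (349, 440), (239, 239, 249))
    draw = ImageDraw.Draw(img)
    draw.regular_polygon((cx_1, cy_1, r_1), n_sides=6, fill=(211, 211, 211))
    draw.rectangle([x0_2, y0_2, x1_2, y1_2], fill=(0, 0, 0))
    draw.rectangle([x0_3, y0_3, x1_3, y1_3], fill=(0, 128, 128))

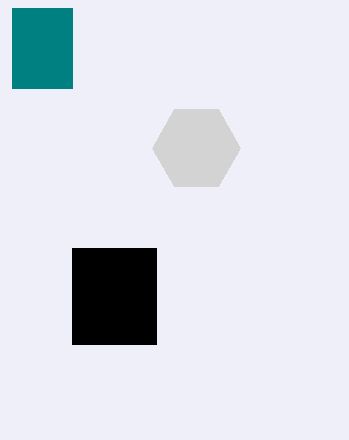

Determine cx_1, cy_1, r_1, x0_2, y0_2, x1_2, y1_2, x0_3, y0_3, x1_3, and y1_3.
cx_1 = 196
cy_1 = 148
r_1 = 44
x0_2 = 72
y0_2 = 248
x1_2 = 156
y1_2 = 344
x0_3 = 12
y0_3 = 8
x1_3 = 72
y1_3 = 88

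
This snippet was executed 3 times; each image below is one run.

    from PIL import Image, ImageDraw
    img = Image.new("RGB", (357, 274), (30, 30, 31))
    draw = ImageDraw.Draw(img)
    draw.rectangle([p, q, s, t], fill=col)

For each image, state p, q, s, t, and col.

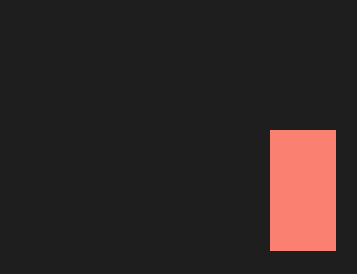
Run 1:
p = 270; q = 130; s = 335; t = 250; col = 'salmon'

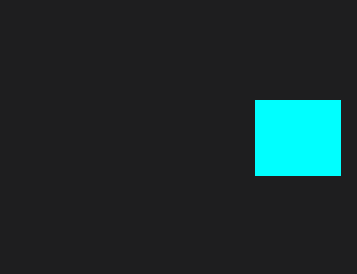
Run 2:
p = 255
q = 100
s = 340
t = 175
col = 'cyan'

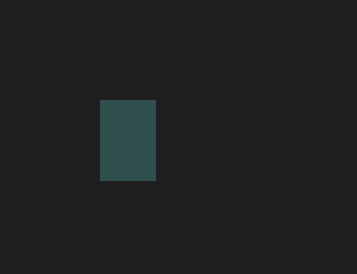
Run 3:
p = 100, q = 100, s = 155, t = 180, col = 'darkslategray'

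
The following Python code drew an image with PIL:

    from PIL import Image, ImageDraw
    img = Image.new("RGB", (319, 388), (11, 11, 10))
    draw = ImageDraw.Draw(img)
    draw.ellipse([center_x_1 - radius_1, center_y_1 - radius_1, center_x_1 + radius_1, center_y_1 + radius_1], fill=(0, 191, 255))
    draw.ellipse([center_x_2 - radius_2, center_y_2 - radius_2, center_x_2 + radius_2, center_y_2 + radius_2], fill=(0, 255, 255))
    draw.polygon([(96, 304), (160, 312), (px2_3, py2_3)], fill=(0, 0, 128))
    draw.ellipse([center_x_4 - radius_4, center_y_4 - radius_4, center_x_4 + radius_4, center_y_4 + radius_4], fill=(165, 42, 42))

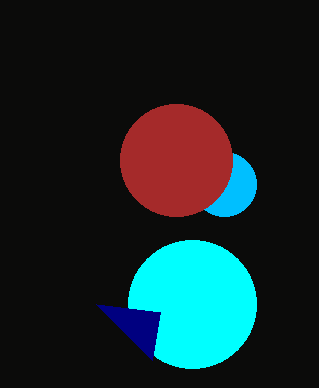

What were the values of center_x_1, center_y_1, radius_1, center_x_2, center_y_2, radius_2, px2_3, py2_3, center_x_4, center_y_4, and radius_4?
center_x_1 = 224, center_y_1 = 184, radius_1 = 32, center_x_2 = 192, center_y_2 = 304, radius_2 = 64, px2_3 = 152, py2_3 = 360, center_x_4 = 176, center_y_4 = 160, radius_4 = 56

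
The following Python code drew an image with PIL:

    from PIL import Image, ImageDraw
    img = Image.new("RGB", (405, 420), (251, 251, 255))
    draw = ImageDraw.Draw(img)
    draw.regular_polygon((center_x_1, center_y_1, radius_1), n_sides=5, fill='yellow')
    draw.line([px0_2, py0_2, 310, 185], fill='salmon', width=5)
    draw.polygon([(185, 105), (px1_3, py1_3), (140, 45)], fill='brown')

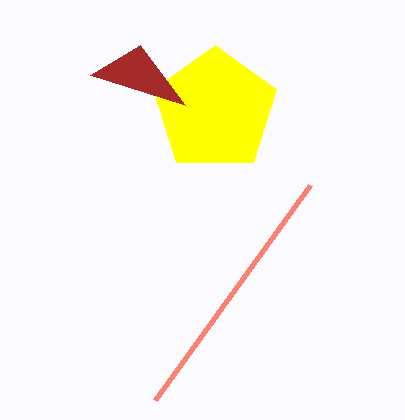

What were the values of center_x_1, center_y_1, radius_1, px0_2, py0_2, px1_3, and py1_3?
center_x_1 = 215
center_y_1 = 110
radius_1 = 65
px0_2 = 155
py0_2 = 400
px1_3 = 90
py1_3 = 75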